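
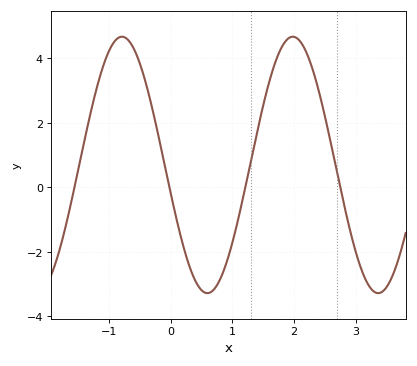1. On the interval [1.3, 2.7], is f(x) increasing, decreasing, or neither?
neither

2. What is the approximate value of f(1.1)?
-0.95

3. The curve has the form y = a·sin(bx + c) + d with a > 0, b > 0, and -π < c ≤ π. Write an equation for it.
y = 3.98sin(2.27x - 2.92) + 0.69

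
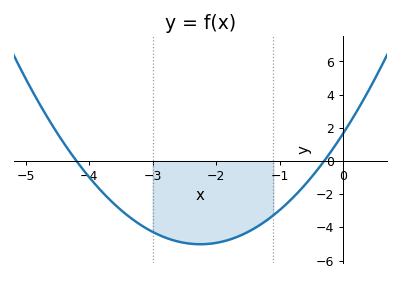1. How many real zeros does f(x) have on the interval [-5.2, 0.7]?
2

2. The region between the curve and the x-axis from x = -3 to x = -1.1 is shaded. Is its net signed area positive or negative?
negative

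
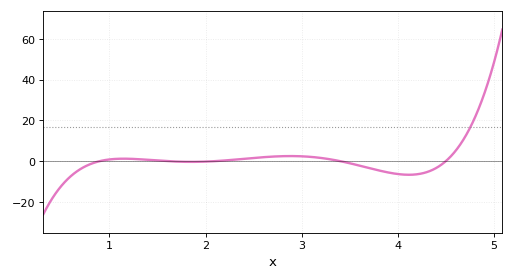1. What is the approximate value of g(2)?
0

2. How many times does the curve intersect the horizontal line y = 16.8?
1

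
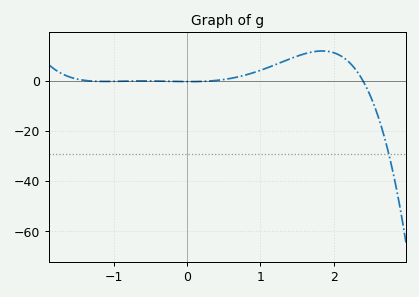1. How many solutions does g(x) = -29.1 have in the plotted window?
1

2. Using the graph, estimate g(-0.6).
0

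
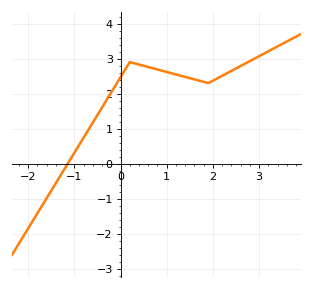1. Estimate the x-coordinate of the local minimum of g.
1.9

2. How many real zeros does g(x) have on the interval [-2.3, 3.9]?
1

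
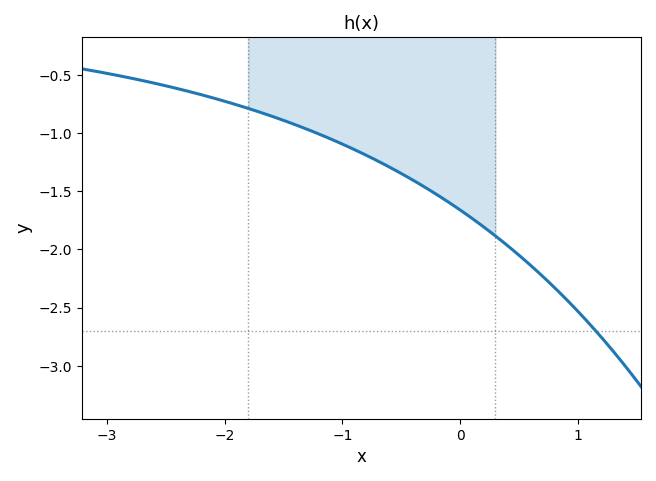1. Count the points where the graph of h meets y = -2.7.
1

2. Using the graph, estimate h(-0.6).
-1.3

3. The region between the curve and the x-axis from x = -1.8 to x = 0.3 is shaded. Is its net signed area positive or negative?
negative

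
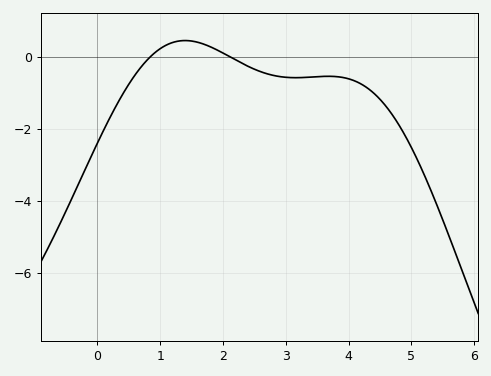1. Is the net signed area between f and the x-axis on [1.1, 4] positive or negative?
negative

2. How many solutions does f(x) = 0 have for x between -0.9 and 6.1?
2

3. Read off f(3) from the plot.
-0.572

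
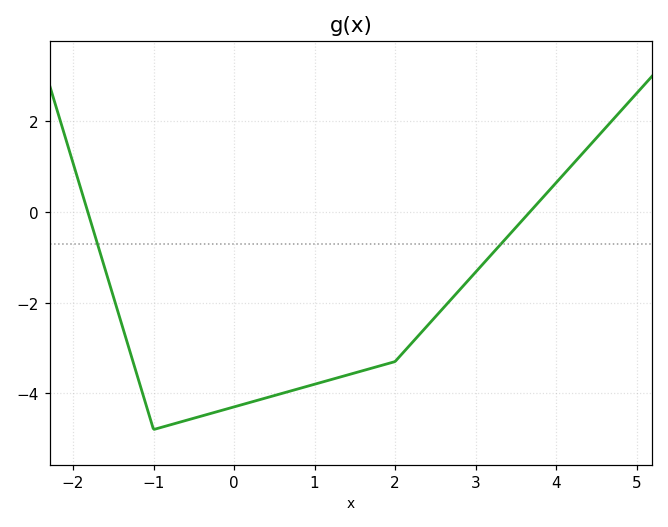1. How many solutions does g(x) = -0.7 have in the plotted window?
2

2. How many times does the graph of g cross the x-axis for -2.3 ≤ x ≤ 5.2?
2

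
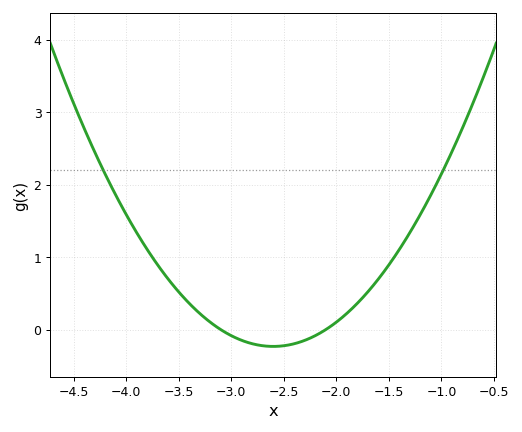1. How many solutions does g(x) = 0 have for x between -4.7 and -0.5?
2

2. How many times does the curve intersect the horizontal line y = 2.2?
2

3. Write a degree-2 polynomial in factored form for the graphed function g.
y = 0.93(x + 3.1)(x + 2.1)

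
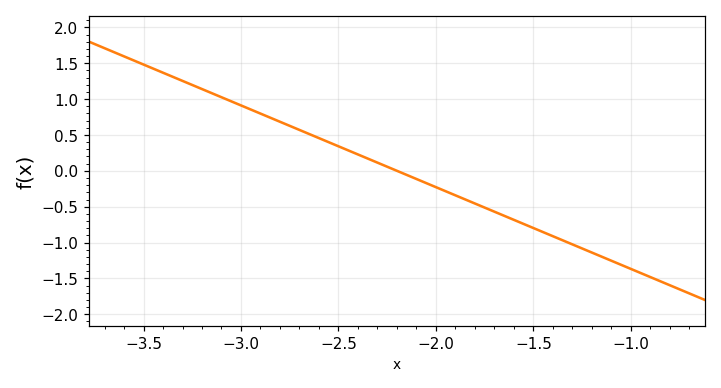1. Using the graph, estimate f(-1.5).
-0.8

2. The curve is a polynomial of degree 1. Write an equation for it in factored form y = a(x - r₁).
y = -1.14(x + 2.2)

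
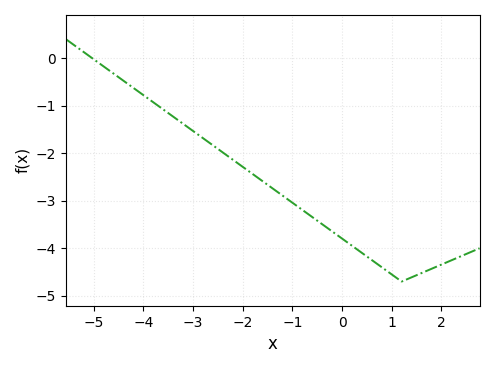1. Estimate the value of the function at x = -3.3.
-1.31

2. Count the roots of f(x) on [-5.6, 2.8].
1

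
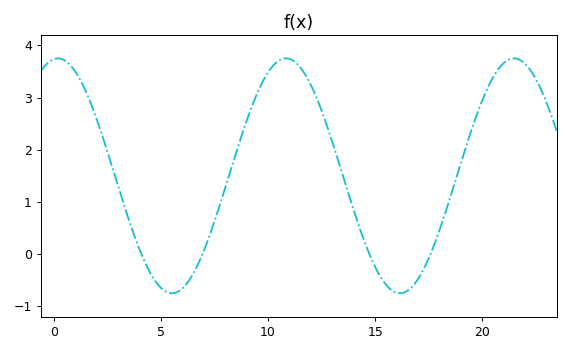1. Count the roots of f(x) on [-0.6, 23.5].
4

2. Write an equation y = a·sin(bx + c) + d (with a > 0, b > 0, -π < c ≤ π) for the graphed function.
y = 2.25sin(0.59x + 1.5) + 1.5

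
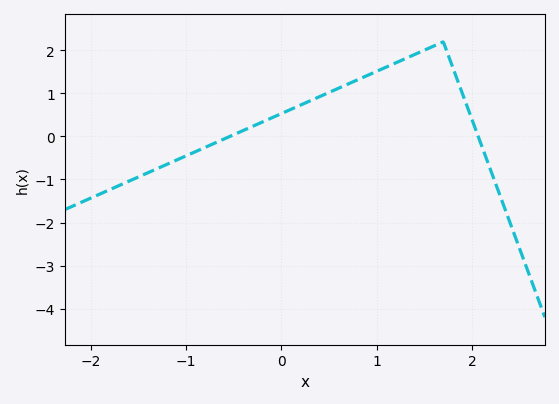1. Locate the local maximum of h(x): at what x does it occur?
1.7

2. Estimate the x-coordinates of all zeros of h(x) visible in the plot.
-0.542, 2.07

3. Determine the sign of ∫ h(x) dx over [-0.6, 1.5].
positive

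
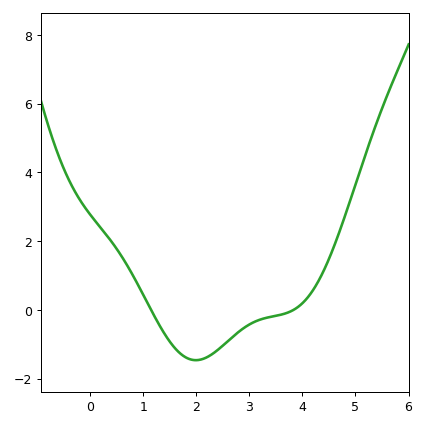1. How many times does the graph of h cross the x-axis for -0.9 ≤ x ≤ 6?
2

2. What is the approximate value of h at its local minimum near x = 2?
-1.46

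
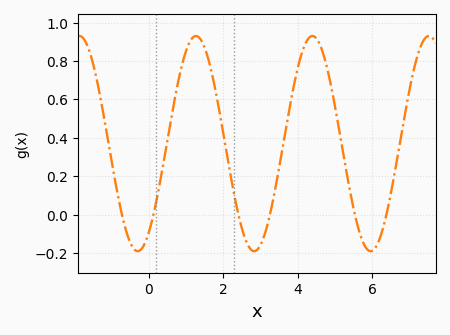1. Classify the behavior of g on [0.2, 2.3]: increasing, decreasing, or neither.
neither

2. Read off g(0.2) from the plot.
0.06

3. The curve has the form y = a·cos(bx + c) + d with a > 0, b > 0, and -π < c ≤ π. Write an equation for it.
y = 0.56cos(2x - 2.5) + 0.37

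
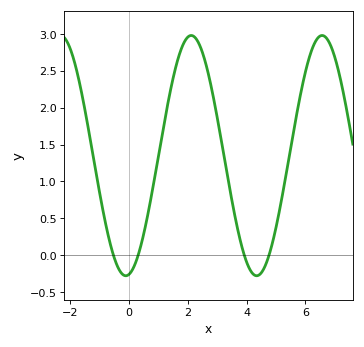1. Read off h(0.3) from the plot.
-0.011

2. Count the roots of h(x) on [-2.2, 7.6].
4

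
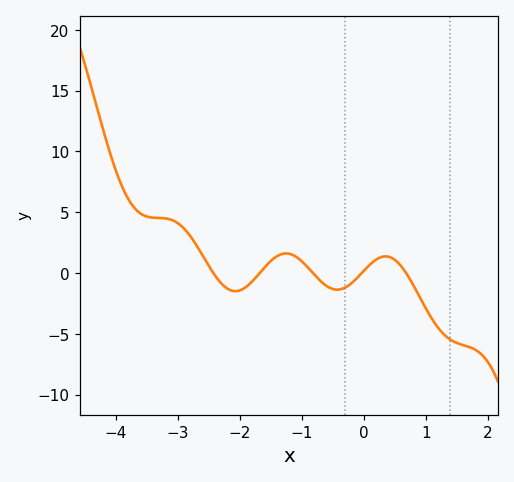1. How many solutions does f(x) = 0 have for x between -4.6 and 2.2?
5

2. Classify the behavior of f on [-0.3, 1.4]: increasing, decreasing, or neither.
neither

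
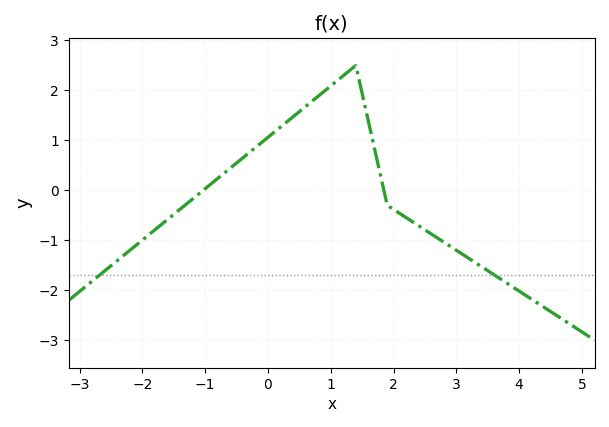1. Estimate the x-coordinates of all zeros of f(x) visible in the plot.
-1.03, 1.85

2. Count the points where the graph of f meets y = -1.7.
2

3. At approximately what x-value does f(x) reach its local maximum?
1.4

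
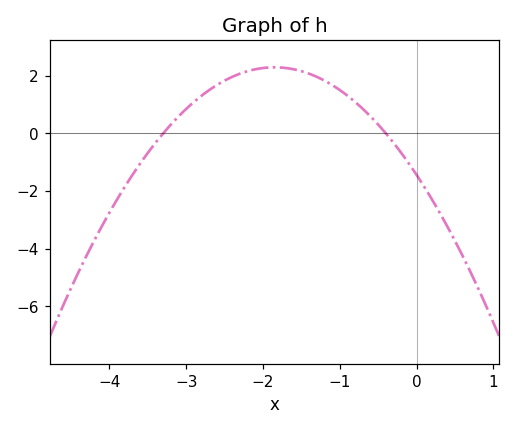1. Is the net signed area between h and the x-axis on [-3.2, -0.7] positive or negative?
positive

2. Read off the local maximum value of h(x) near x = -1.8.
2.29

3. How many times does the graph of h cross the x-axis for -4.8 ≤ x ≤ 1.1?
2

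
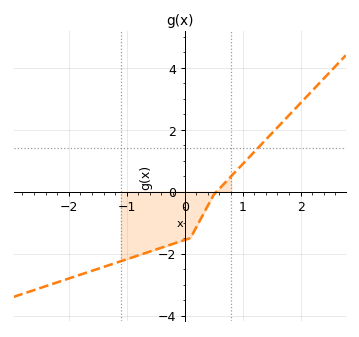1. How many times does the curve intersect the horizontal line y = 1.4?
1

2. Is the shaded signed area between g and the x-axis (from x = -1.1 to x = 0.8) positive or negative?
negative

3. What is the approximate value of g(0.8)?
0.492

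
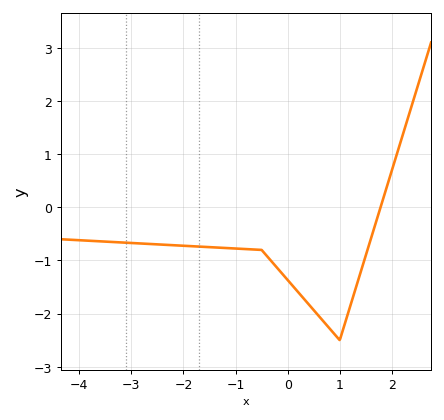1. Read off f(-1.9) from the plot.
-0.727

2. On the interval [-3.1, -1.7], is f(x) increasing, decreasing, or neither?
decreasing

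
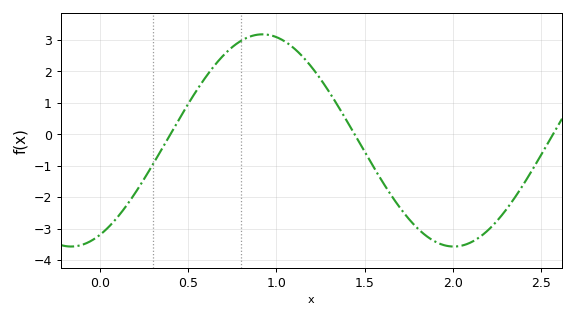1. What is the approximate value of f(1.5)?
-0.565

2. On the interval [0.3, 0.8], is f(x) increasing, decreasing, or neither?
increasing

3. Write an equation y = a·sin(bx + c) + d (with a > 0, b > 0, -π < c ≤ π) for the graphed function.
y = 3.37sin(2.9x - 1.1) - 0.2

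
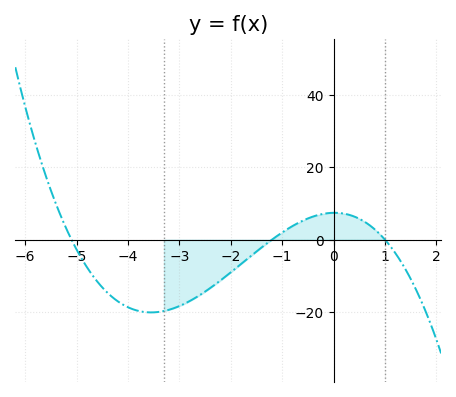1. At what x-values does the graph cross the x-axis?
-5.2, -1.2, 1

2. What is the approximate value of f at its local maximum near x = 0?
8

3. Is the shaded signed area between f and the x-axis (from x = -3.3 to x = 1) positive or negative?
negative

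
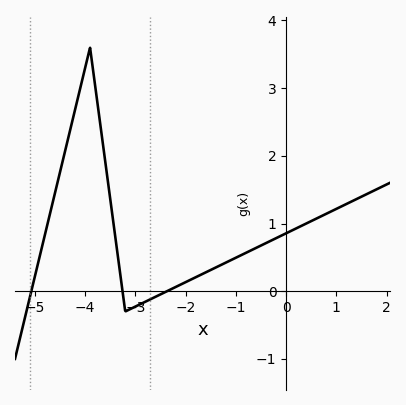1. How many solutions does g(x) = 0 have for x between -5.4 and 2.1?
3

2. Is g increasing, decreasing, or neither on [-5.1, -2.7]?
neither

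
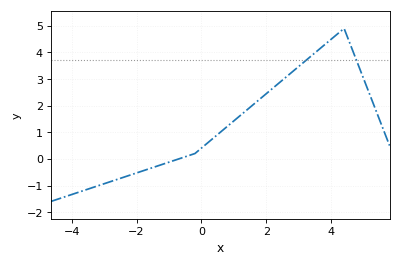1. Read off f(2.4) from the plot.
2.86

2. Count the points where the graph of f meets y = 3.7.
2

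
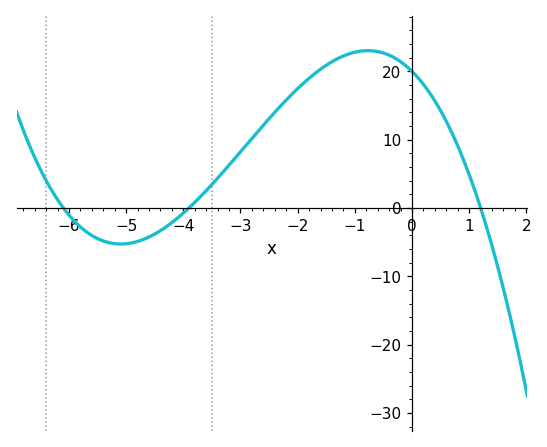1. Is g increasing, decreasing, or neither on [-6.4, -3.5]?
neither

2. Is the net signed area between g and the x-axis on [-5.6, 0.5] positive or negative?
positive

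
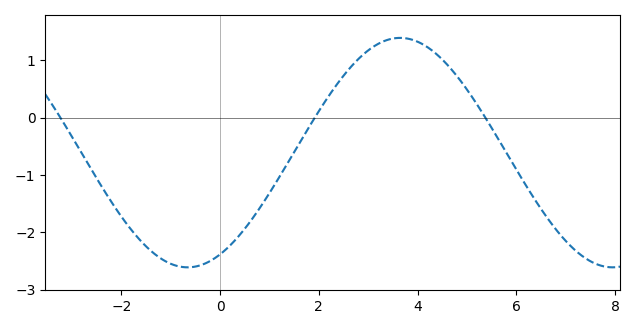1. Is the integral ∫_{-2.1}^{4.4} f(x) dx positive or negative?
negative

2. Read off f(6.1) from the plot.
-1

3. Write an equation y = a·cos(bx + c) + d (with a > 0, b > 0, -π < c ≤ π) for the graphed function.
y = 2cos(0.73x - 2.7) - 0.61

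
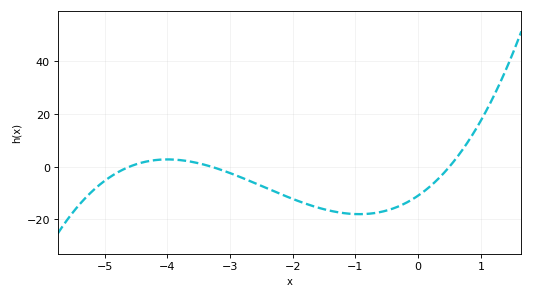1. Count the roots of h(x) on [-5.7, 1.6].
3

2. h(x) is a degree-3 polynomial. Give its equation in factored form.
y = 1.45(x + 4.6)(x + 3.3)(x - 0.5)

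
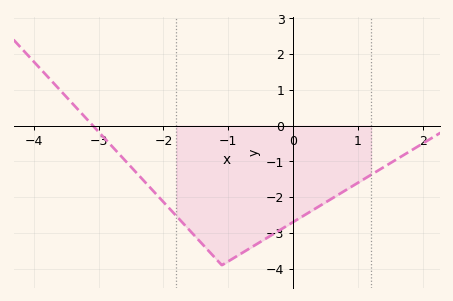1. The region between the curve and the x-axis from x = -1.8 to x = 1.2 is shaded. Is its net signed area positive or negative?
negative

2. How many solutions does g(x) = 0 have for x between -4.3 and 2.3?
1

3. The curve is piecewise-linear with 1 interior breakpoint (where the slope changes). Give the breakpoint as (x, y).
(-1.1, -3.9)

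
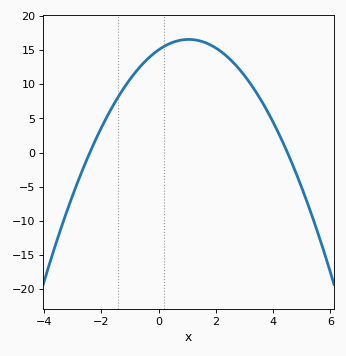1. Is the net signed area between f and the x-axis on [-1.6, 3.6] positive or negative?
positive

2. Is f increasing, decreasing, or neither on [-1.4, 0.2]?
increasing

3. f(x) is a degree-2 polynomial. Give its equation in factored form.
y = -1.39(x + 2.4)(x - 4.5)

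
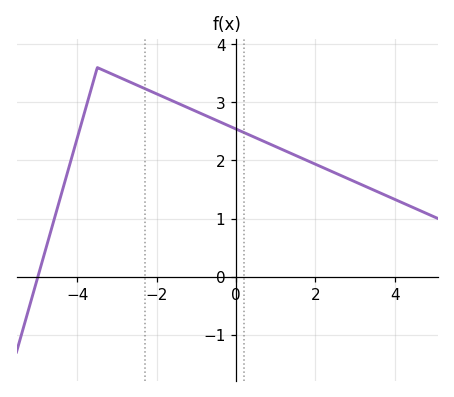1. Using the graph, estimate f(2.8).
1.7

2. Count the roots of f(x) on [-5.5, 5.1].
1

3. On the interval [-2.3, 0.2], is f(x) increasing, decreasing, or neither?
decreasing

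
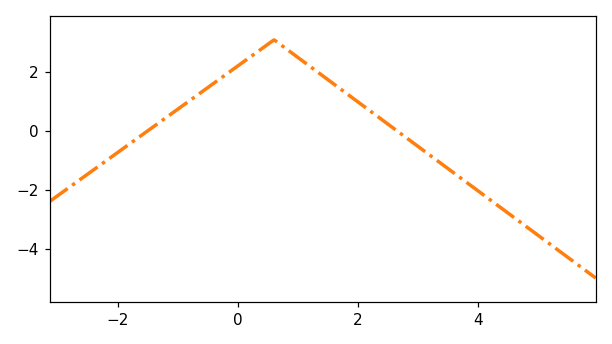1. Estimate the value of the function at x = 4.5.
-2.8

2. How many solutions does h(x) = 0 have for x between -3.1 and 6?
2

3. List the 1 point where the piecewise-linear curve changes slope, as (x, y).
(0.6, 3.1)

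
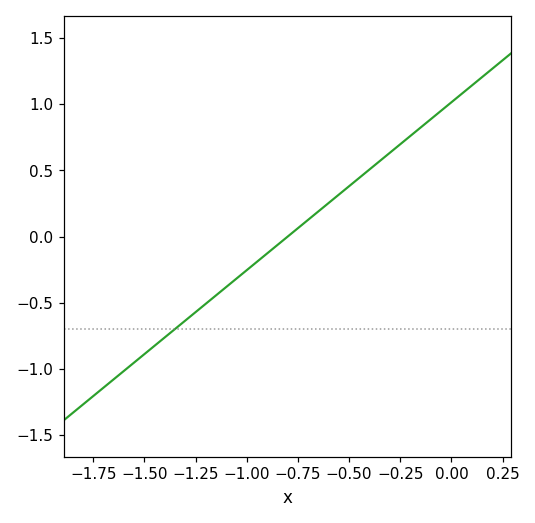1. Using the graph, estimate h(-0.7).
0.127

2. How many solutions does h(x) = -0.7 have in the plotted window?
1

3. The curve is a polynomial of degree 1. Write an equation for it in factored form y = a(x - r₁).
y = 1.27(x + 0.8)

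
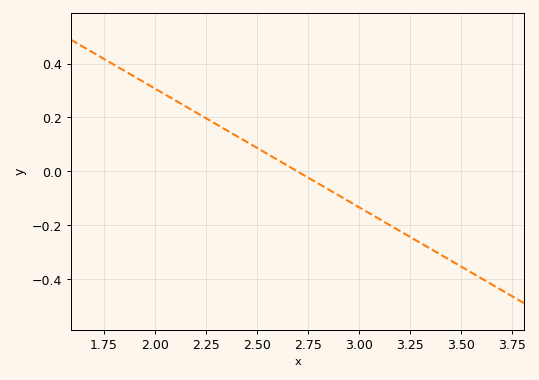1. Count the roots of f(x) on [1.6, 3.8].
1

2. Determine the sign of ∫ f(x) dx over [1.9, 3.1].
positive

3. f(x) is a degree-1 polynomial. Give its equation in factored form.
y = -0.44(x - 2.7)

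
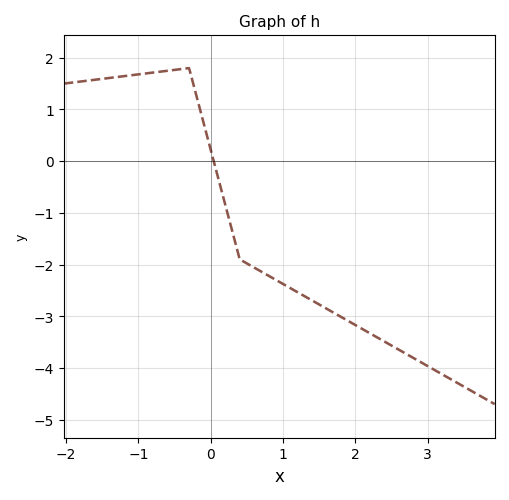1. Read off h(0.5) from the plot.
-2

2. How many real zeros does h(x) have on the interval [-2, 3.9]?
1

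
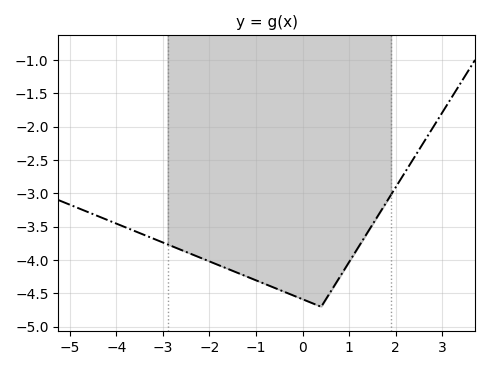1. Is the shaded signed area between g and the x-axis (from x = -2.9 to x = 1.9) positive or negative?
negative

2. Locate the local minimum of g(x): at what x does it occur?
0.4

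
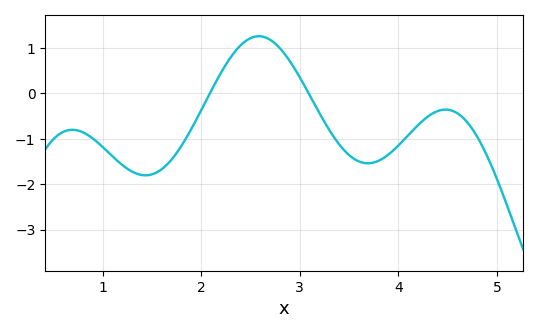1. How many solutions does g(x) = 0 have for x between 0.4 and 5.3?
2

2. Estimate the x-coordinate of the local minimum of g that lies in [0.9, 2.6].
1.43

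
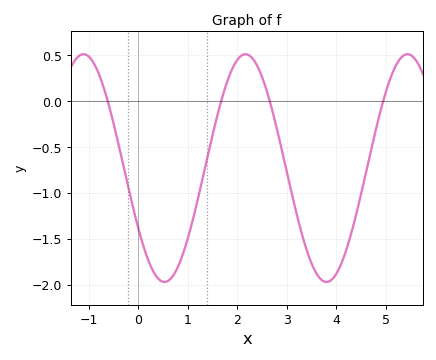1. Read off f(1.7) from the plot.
0.05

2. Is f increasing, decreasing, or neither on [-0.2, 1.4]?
neither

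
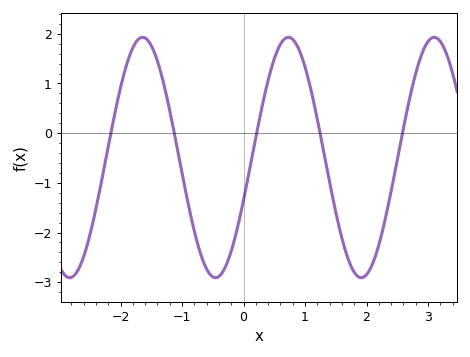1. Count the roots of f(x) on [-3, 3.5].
5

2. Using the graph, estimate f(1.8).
-2.8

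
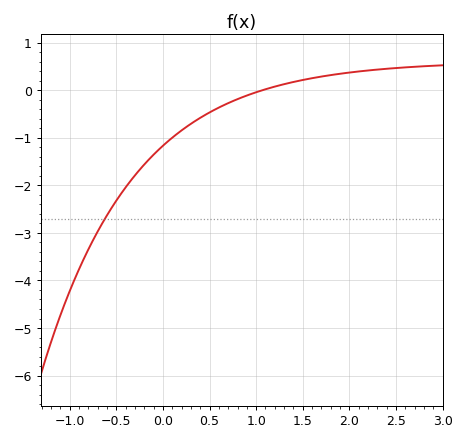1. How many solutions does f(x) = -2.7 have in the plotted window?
1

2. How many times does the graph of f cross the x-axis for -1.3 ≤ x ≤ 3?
1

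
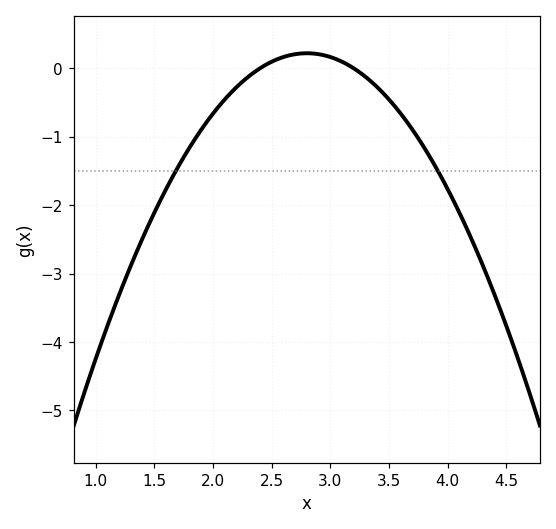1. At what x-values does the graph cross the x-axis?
2.4, 3.2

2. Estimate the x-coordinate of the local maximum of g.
2.8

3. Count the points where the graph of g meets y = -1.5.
2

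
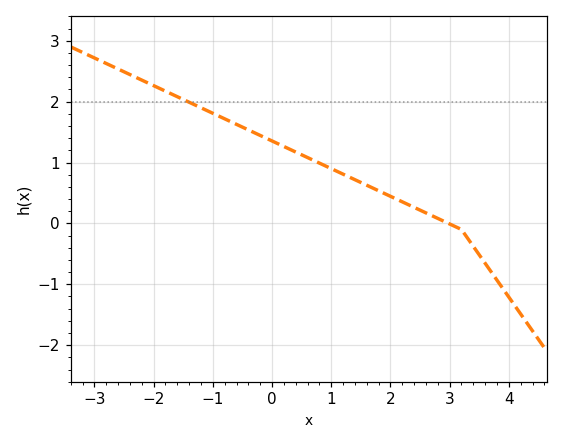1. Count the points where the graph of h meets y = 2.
1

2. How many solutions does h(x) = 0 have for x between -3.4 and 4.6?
1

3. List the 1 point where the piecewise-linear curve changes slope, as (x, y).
(3.2, -0.1)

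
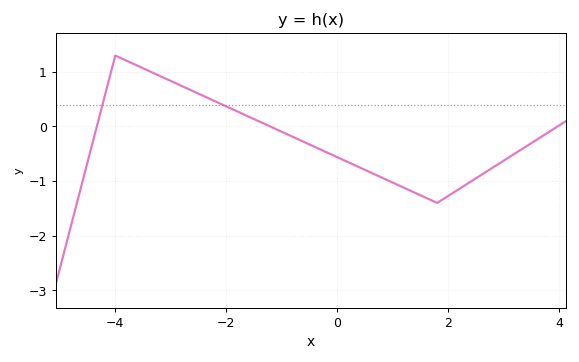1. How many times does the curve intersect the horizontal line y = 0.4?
2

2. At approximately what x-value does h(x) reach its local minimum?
1.8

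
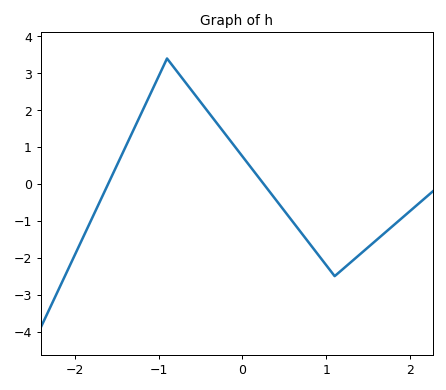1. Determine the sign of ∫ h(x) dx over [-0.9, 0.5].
positive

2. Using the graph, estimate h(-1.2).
1.95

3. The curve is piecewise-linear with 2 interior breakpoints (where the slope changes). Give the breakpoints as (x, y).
(-0.9, 3.4); (1.1, -2.5)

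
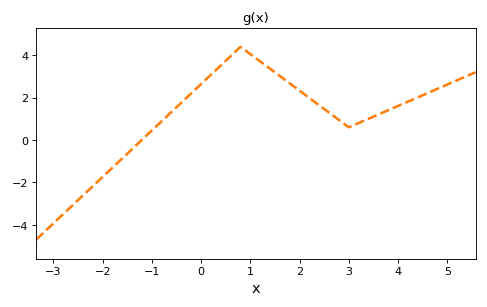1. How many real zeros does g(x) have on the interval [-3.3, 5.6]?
1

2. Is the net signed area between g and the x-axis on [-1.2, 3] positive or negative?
positive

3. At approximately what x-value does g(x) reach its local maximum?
0.801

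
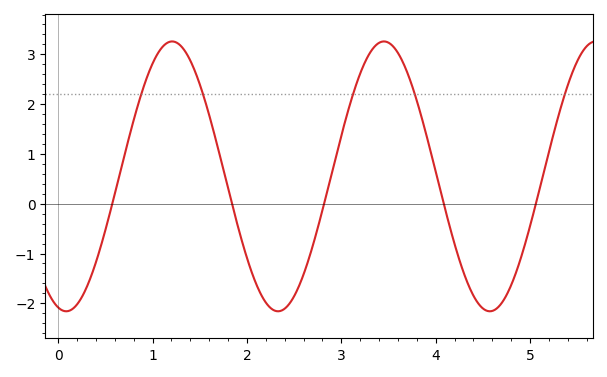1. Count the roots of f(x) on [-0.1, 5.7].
5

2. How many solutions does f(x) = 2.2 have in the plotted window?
5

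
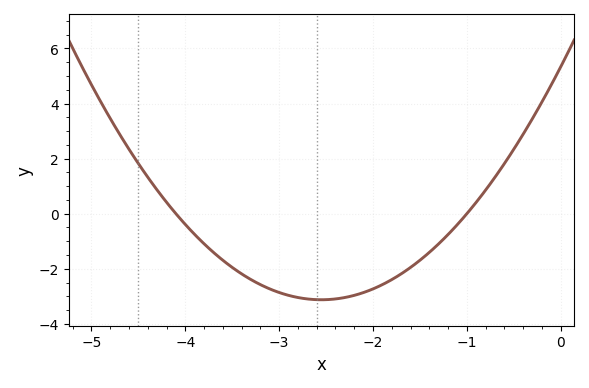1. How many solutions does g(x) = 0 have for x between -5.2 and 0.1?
2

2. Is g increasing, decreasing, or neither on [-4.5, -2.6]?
decreasing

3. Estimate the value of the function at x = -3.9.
-0.8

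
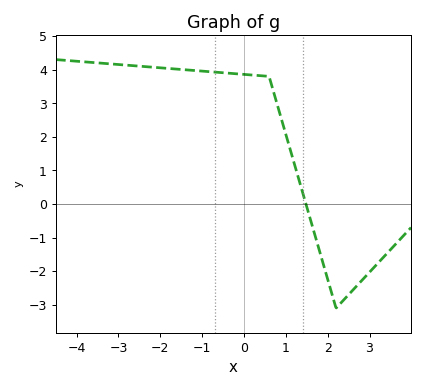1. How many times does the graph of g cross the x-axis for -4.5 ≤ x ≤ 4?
1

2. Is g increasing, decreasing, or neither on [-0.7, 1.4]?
decreasing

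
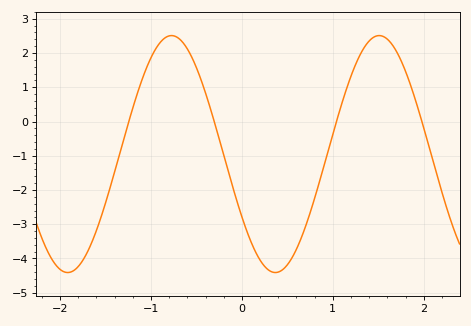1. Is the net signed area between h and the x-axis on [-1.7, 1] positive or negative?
negative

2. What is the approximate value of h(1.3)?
1.95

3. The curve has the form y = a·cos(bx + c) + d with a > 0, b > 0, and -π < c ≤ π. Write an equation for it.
y = 3.46cos(2.75x + 2.13) - 0.95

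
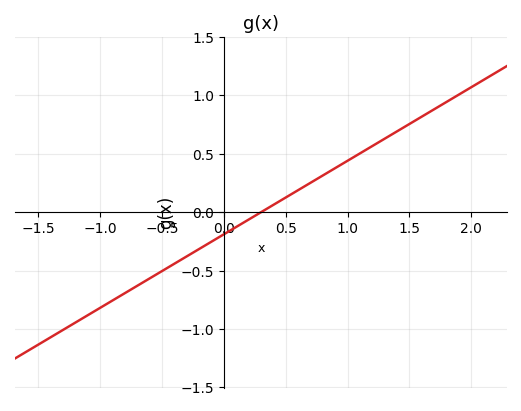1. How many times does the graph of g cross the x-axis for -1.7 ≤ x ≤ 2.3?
1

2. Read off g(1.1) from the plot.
0.5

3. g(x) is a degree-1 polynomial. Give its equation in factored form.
y = 0.63(x - 0.3)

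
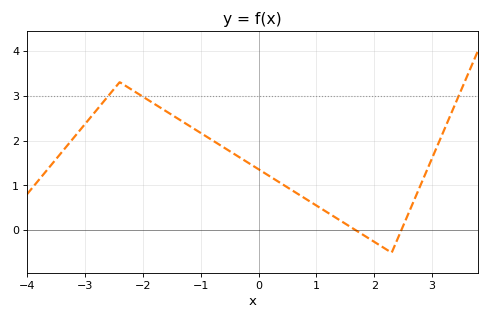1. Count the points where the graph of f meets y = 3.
3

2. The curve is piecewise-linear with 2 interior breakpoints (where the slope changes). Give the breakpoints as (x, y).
(-2.4, 3.3); (2.3, -0.5)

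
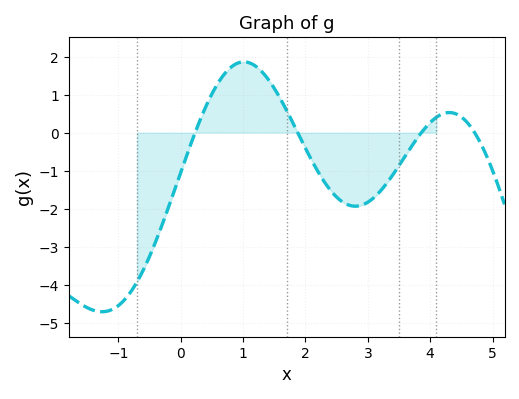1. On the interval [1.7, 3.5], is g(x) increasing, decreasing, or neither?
neither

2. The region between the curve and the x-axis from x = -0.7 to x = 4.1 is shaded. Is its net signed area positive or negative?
negative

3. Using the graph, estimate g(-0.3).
-2.43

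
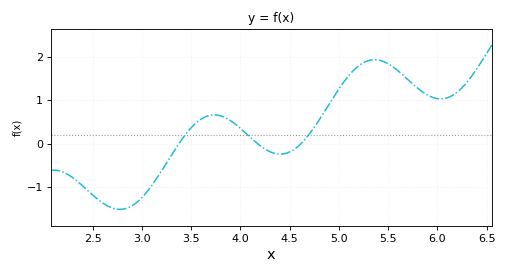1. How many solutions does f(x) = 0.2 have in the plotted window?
3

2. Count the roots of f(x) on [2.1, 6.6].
3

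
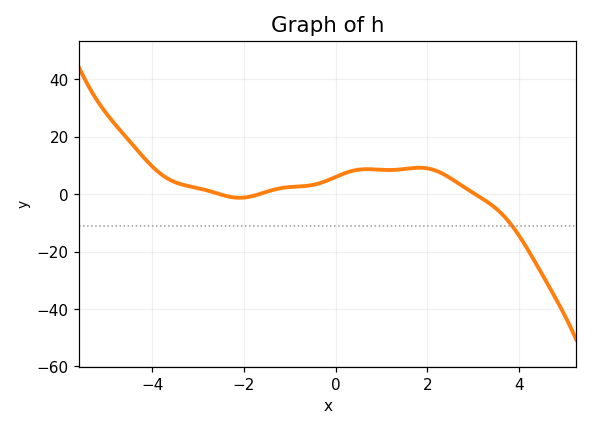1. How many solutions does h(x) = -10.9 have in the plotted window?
1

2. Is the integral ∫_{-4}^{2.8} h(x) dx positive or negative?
positive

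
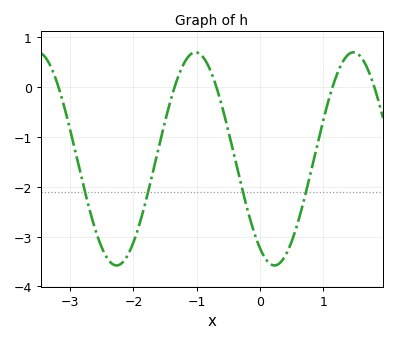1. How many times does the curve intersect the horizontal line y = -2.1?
4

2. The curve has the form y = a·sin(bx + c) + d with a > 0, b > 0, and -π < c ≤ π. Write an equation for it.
y = 2.14sin(2.52x - 2.14) - 1.44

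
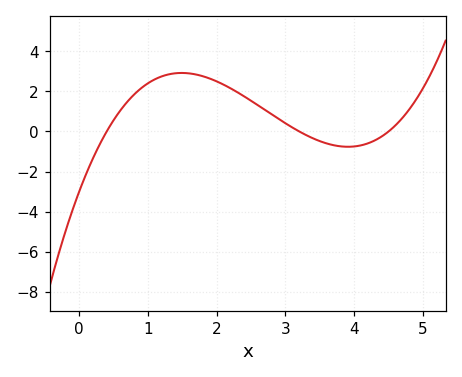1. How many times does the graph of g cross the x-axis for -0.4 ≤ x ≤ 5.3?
3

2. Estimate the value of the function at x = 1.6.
2.9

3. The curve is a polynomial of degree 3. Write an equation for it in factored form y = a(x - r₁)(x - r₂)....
y = 0.52(x - 0.4)(x - 3.2)(x - 4.5)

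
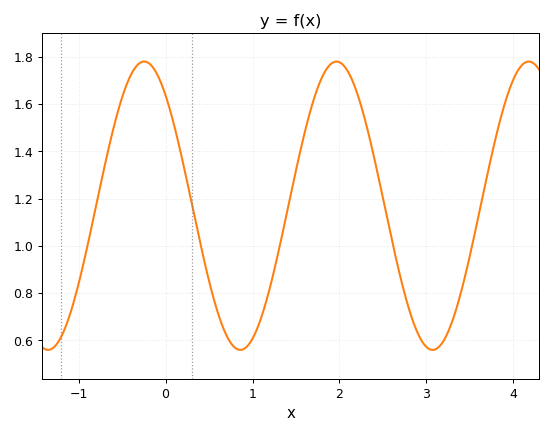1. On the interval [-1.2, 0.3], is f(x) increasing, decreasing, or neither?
neither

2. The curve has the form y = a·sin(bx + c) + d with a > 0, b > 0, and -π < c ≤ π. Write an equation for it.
y = 0.61sin(2.84x + 2.27) + 1.17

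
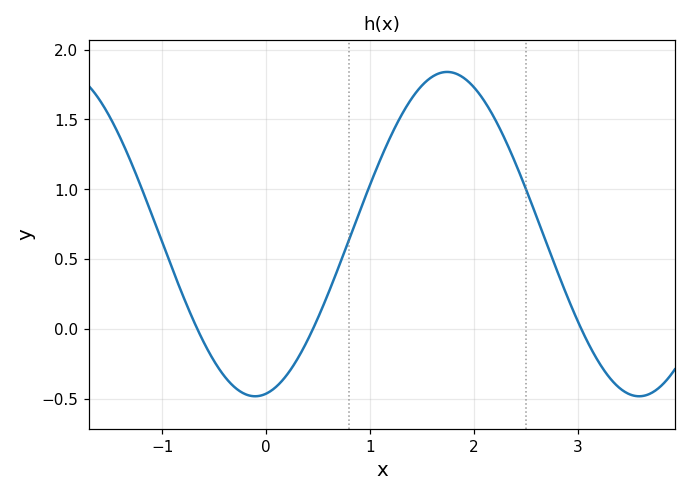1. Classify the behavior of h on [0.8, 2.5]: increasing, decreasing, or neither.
neither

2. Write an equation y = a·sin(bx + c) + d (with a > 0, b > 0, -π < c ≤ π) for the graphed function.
y = 1.16sin(1.7x - 1.4) + 0.68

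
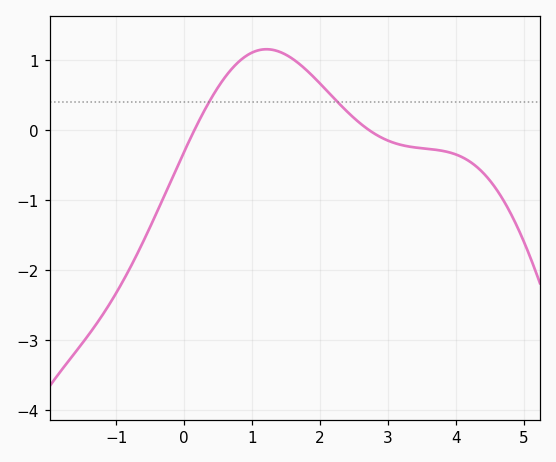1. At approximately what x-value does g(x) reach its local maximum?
1.2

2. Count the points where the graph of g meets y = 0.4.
2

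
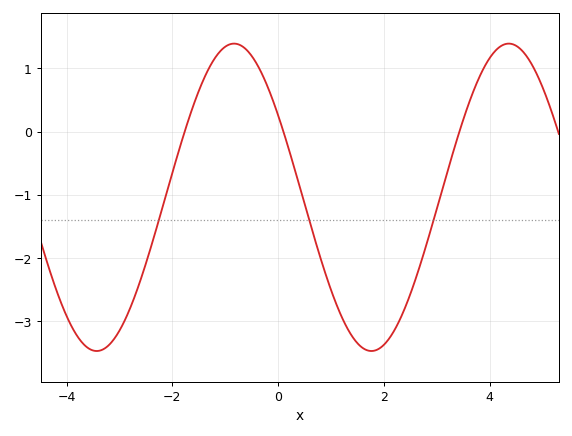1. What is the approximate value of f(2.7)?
-2.07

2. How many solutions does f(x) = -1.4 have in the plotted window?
3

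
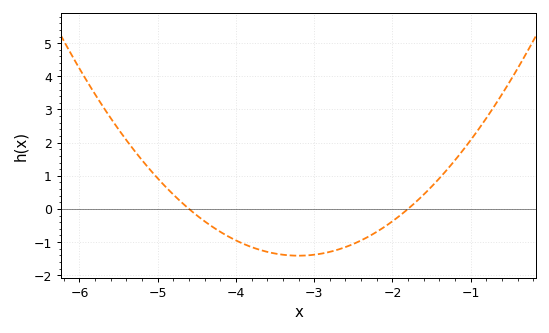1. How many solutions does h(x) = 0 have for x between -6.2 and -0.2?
2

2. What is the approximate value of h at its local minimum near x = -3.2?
-1.4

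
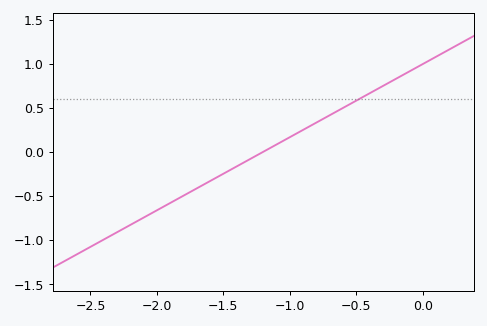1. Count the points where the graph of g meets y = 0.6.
1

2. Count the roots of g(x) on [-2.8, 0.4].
1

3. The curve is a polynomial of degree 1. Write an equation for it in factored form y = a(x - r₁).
y = 0.83(x + 1.2)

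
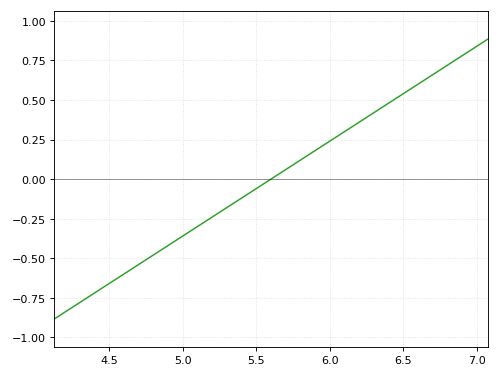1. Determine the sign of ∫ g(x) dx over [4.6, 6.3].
negative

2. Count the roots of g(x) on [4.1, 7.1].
1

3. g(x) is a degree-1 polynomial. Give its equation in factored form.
y = 0.6(x - 5.6)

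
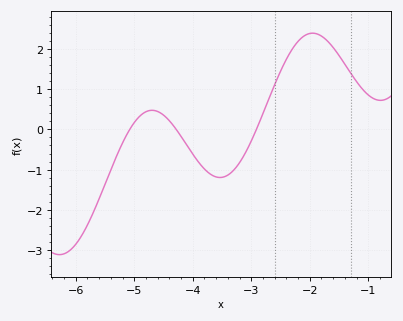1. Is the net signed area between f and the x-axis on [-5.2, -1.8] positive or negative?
positive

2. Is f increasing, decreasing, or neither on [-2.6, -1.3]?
neither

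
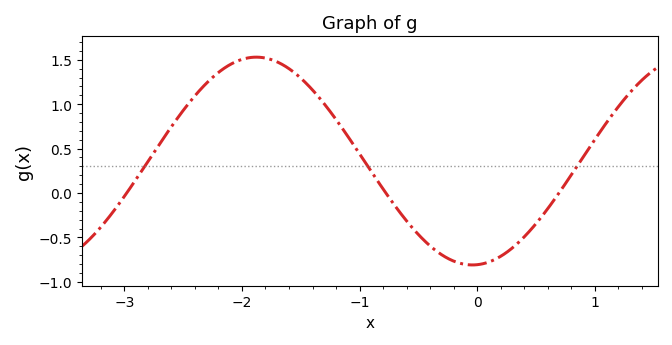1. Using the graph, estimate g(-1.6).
1.4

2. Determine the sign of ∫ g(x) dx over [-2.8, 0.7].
positive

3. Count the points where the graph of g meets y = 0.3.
3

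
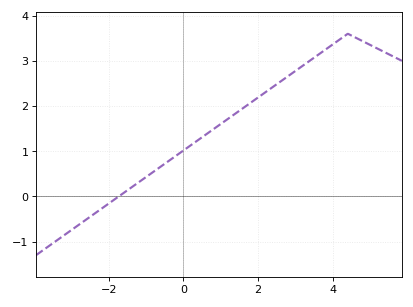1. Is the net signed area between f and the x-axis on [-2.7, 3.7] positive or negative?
positive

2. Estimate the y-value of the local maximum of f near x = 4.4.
3.6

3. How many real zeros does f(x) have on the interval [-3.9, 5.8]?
1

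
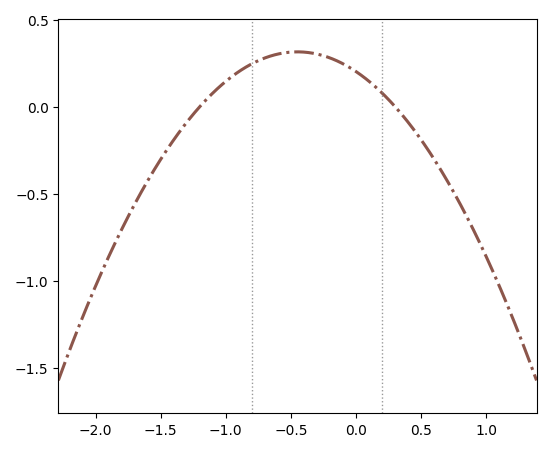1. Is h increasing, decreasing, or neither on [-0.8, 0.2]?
neither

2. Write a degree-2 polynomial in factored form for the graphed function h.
y = -0.56(x + 1.2)(x - 0.3)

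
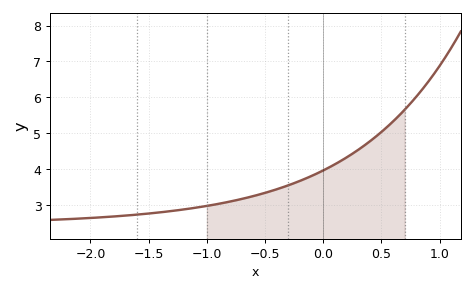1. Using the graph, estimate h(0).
3.96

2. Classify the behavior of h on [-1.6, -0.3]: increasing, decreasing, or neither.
increasing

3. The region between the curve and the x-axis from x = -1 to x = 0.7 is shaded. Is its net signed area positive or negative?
positive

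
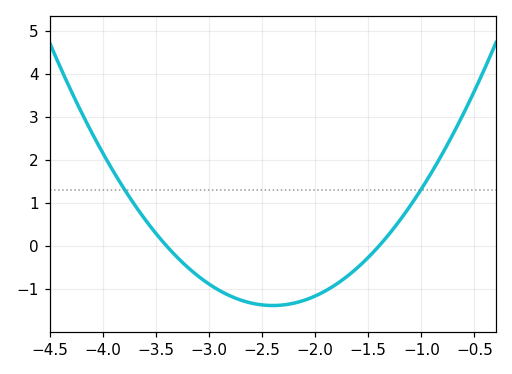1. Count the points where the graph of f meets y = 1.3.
2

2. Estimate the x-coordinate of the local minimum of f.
-2.4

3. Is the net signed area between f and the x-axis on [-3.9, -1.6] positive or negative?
negative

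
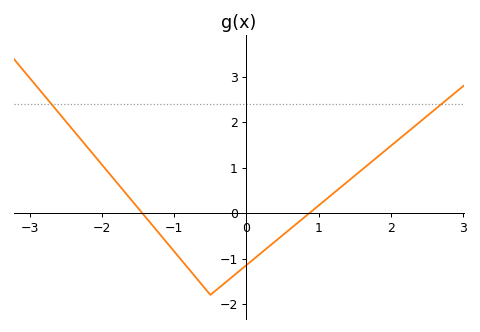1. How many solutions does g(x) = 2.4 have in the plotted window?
2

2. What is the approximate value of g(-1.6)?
0.294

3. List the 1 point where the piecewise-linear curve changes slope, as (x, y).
(-0.5, -1.8)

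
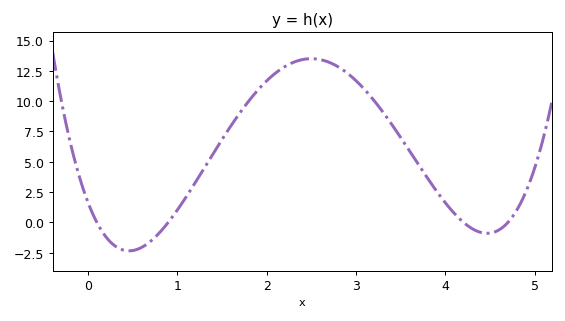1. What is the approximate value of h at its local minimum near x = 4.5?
-1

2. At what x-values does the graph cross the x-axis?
0.1, 0.9, 4.2, 4.7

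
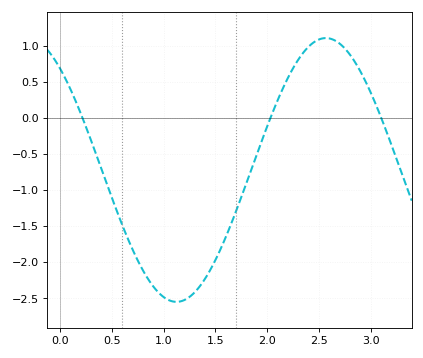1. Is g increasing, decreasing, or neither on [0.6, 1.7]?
neither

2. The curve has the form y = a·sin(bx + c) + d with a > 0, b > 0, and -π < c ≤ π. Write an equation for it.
y = 1.83sin(2.18x + 2.26) - 0.72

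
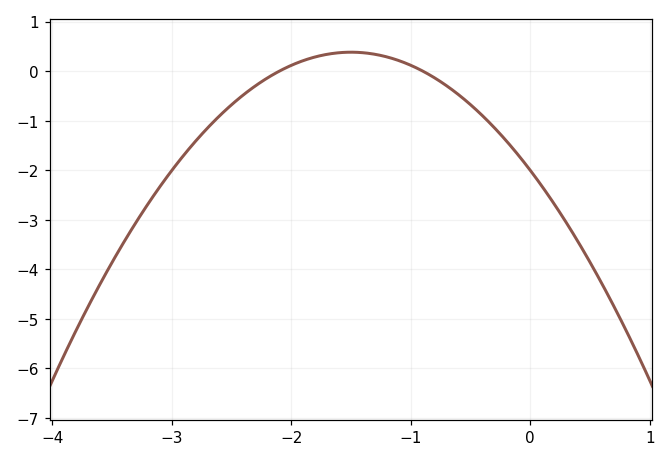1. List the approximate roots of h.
-2.1, -0.9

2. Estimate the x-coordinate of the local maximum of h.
-1.5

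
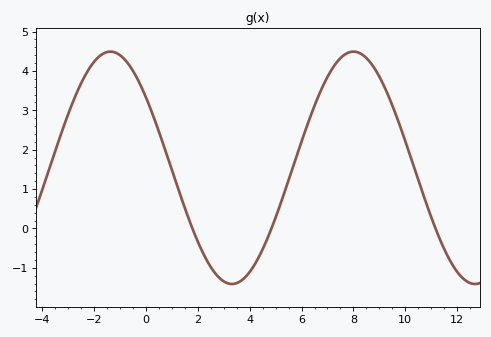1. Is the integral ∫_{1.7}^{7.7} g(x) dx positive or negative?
positive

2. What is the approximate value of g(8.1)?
4.48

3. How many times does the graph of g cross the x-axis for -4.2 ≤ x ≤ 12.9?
3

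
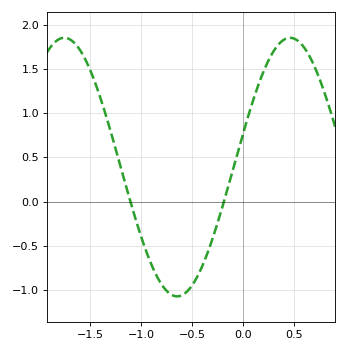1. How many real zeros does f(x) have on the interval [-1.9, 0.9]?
2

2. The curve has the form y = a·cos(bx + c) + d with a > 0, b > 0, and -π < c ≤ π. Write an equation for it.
y = 1.46cos(2.8x - 1.3) + 0.39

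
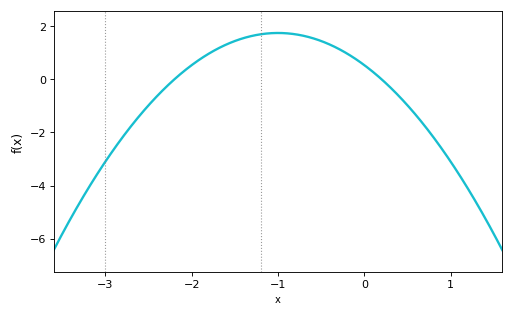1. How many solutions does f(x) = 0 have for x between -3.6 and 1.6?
2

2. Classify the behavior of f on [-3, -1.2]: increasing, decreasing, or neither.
increasing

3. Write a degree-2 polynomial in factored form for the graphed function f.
y = -1.21(x + 2.2)(x - 0.2)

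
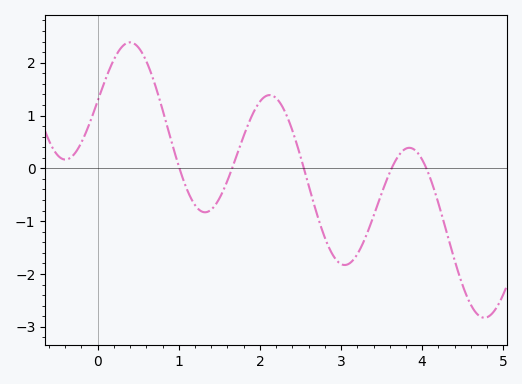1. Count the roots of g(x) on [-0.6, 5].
5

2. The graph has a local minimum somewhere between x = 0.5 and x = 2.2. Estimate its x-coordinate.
1.32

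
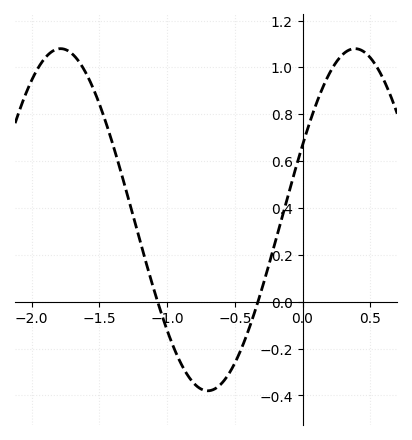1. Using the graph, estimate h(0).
0.66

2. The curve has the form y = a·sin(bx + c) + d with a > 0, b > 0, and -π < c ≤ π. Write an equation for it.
y = 0.73sin(2.9x + 0.45) + 0.35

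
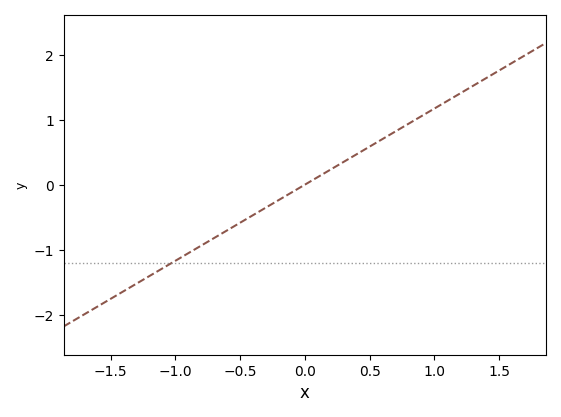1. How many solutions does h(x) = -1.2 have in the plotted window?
1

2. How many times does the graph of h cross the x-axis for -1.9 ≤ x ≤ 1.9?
1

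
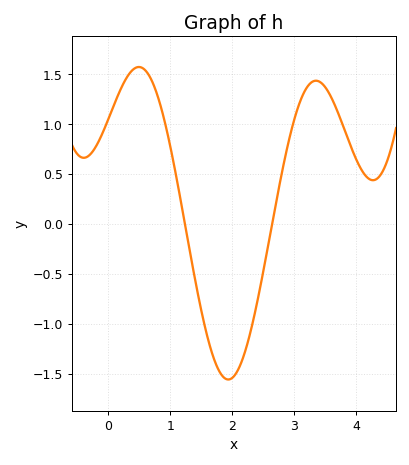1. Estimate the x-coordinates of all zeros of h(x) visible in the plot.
1.24, 2.64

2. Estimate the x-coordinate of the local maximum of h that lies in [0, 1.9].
0.494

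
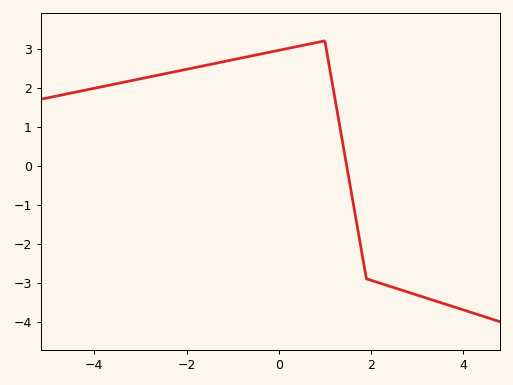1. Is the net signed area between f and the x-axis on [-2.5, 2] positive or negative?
positive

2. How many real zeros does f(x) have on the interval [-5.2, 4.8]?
1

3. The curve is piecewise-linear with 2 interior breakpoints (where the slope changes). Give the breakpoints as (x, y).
(1, 3.2); (1.9, -2.9)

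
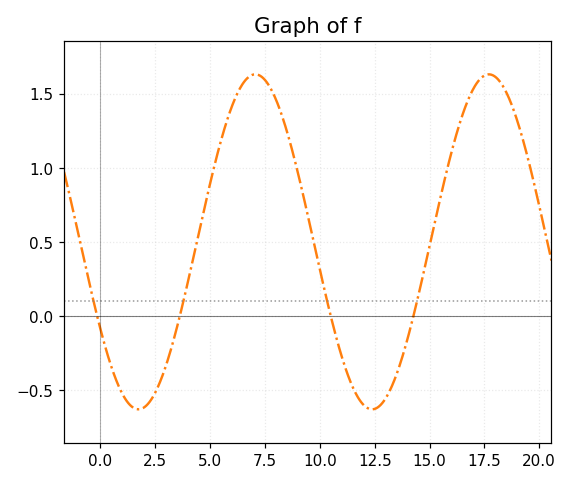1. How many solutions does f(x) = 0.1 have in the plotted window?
4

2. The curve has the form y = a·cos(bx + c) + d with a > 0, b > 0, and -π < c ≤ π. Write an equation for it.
y = 1.13cos(0.59x + 2.12) + 0.5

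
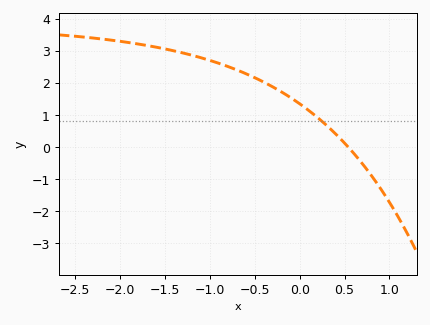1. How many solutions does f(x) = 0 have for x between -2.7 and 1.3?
1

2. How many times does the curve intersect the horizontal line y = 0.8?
1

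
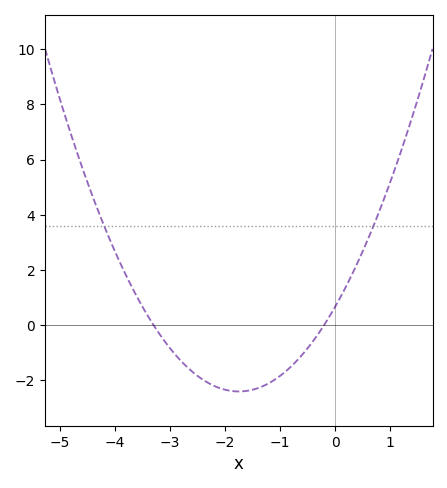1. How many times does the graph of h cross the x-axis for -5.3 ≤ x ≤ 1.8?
2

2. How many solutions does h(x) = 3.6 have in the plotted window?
2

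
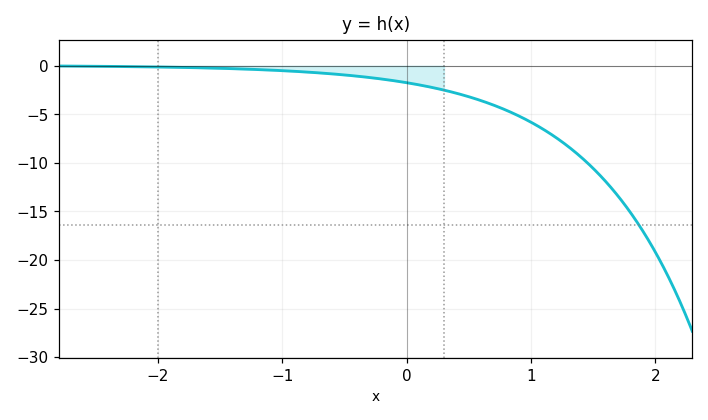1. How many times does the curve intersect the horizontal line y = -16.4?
1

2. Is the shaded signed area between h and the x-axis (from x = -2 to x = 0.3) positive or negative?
negative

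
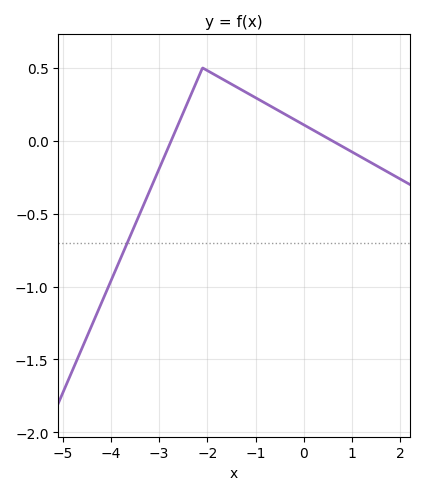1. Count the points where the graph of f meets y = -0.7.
1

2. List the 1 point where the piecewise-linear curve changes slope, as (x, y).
(-2.1, 0.5)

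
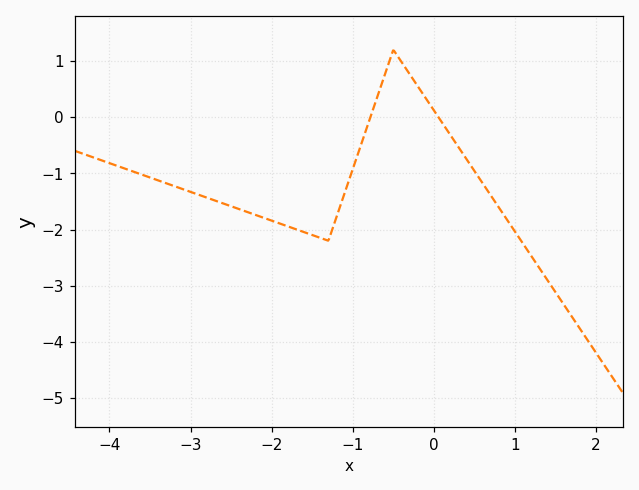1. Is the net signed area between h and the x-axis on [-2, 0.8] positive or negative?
negative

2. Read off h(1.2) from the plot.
-2.47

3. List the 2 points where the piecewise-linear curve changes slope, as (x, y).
(-1.3, -2.2); (-0.5, 1.2)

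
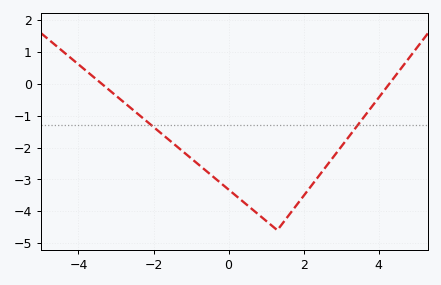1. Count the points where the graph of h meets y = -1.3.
2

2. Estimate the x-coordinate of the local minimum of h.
1.3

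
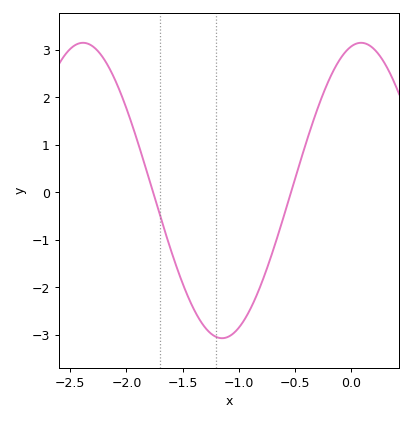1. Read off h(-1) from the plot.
-2.8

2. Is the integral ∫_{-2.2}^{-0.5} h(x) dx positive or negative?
negative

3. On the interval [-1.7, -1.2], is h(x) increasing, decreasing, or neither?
decreasing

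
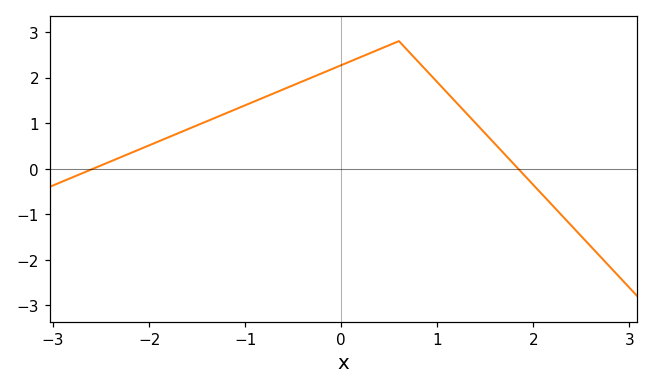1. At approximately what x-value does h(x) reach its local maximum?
0.6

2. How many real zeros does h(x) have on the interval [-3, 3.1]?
2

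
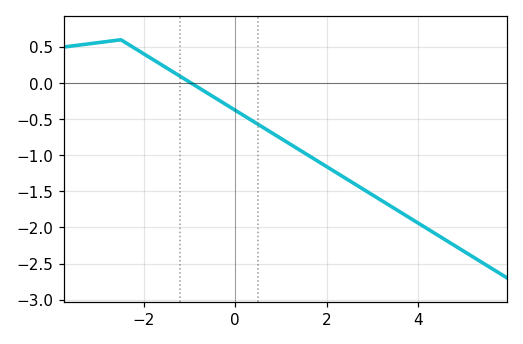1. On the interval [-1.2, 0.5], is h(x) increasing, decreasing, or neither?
decreasing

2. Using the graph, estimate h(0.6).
-0.6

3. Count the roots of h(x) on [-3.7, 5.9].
1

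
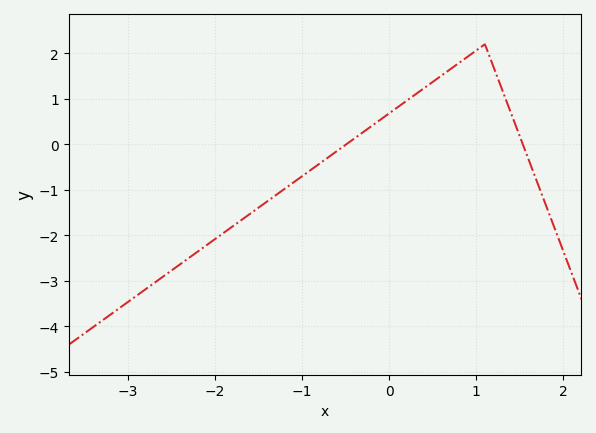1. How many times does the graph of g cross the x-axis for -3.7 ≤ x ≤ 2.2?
2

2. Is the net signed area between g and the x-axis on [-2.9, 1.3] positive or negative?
negative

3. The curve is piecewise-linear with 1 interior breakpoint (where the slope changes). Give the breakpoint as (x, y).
(1.1, 2.2)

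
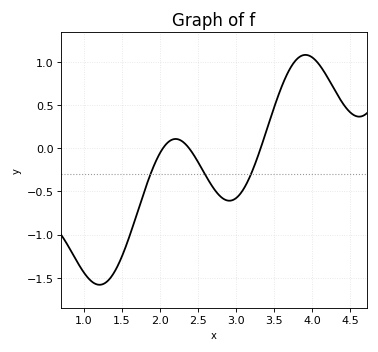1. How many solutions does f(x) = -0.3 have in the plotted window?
3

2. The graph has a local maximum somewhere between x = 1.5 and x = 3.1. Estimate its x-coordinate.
2.2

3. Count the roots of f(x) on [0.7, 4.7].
3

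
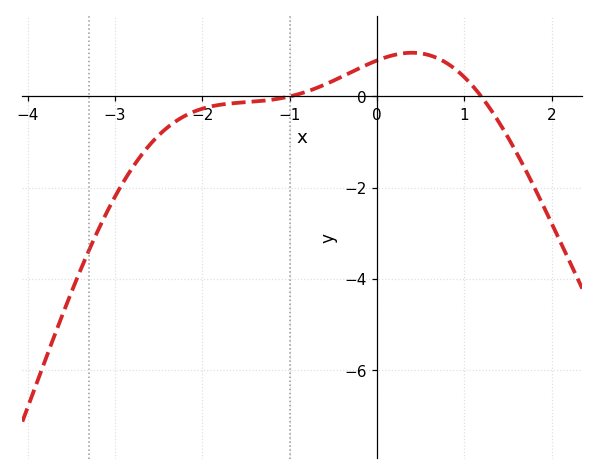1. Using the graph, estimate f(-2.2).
-0.427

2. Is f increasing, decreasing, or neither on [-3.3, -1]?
increasing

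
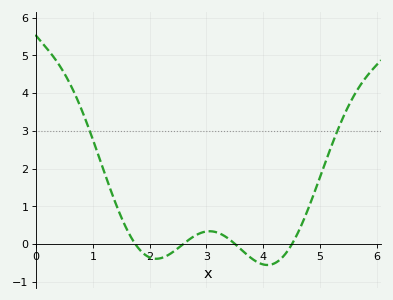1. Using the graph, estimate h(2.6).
0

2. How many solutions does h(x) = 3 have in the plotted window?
2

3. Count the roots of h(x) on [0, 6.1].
4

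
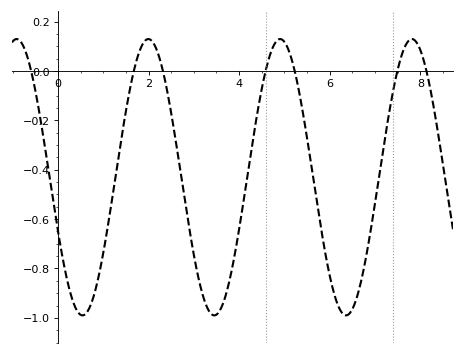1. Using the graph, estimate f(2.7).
-0.4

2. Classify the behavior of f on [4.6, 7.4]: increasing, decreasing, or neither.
neither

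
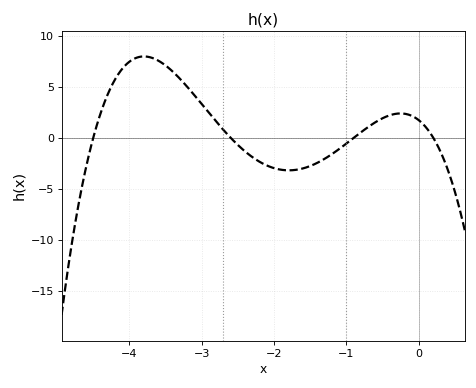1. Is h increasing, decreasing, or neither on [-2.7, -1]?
neither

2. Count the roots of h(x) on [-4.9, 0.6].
4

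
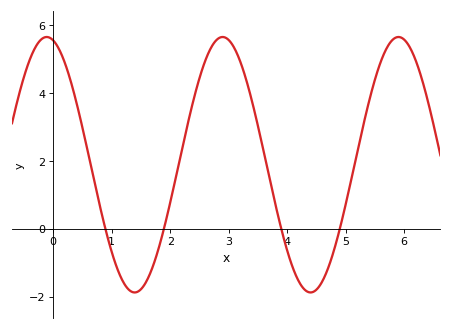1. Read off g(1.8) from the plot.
-0.592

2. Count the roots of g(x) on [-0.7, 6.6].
4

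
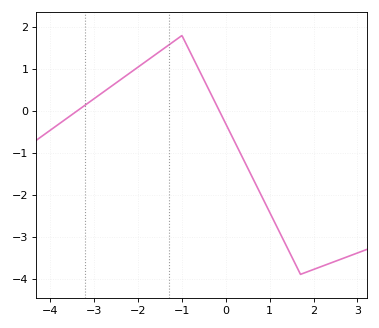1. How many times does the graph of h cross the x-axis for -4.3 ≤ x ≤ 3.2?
2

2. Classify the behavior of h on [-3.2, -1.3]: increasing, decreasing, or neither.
increasing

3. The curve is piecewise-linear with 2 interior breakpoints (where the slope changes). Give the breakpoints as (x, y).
(-1, 1.8); (1.7, -3.9)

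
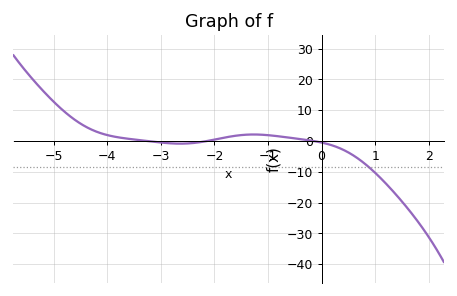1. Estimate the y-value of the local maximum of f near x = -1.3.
2.11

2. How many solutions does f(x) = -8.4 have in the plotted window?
1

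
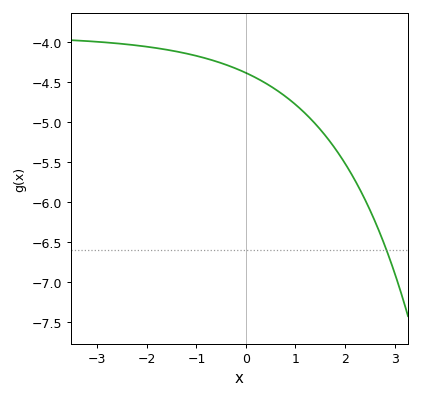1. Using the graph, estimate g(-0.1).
-4.35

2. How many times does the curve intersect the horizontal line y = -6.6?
1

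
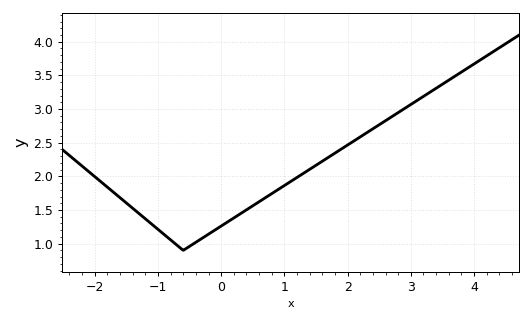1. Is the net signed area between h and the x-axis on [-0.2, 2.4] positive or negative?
positive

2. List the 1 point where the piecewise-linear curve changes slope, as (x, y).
(-0.6, 0.9)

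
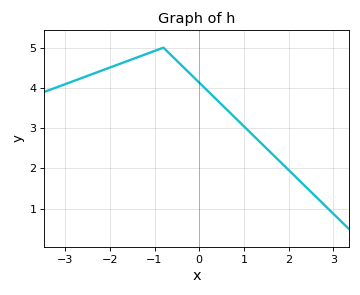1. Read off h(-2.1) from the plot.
4.5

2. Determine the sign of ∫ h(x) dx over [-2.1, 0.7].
positive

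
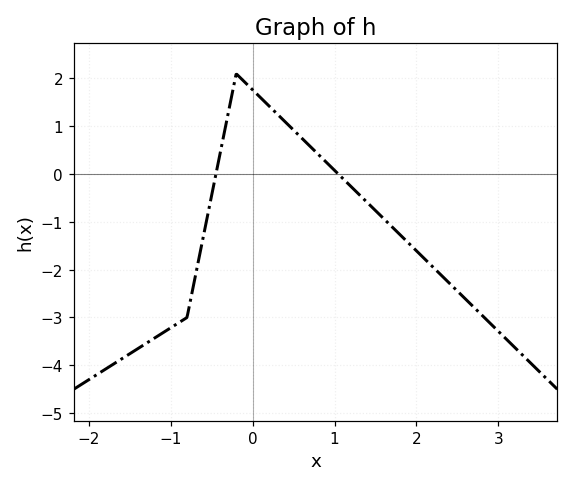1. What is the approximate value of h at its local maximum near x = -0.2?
2.1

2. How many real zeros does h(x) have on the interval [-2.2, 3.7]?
2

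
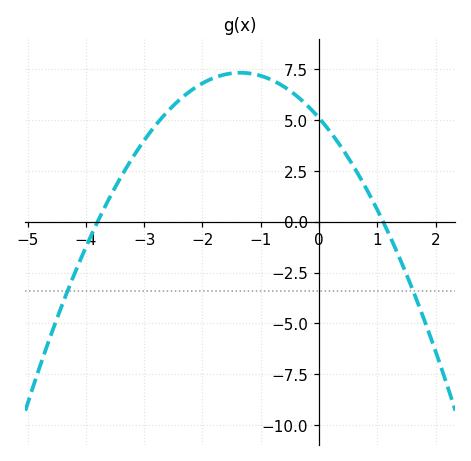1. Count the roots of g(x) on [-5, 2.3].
2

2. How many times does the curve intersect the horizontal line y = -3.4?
2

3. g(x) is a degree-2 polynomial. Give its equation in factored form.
y = -1.22(x + 3.8)(x - 1.1)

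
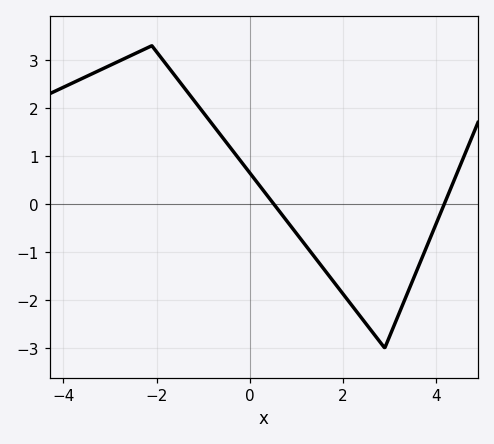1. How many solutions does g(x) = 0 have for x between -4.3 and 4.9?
2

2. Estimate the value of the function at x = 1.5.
-1.2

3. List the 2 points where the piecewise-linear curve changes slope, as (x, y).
(-2.1, 3.3); (2.9, -3)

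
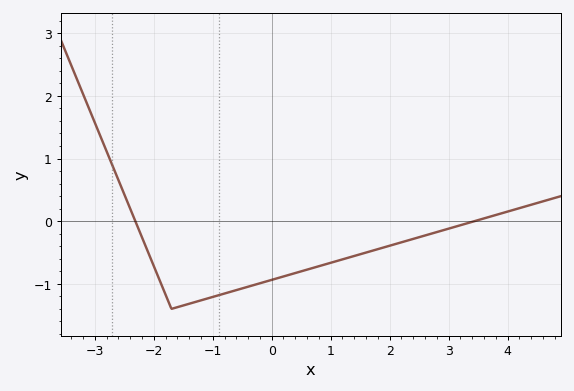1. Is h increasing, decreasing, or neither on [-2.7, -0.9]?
neither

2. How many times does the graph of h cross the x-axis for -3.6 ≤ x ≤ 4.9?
2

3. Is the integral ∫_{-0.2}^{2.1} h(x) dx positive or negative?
negative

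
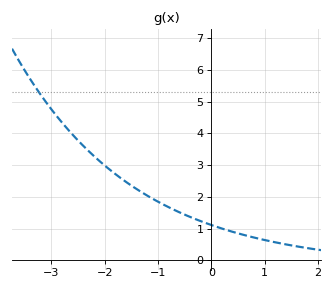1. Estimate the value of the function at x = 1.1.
0.6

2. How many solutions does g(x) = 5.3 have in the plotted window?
1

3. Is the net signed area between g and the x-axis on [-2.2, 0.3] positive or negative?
positive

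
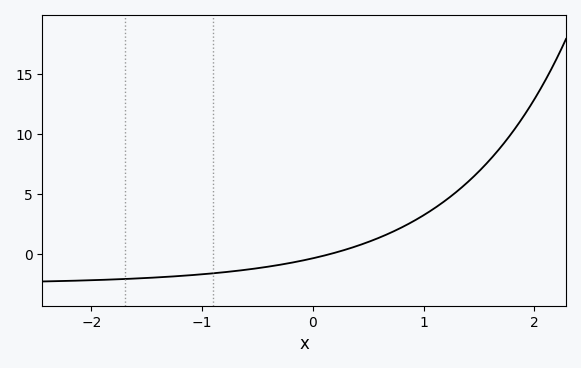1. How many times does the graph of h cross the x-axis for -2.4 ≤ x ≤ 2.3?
1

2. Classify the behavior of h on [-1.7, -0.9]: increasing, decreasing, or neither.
increasing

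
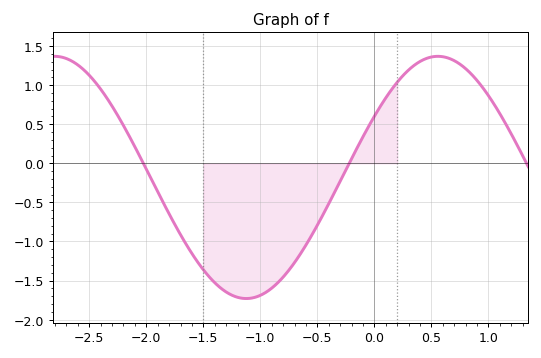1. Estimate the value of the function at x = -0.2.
0.05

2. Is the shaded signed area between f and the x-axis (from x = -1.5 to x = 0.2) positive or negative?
negative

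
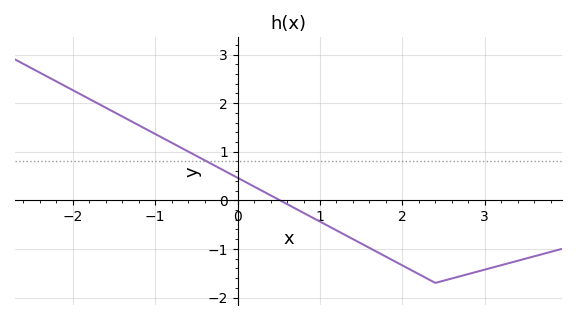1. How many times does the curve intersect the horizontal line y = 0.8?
1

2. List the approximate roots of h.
0.514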